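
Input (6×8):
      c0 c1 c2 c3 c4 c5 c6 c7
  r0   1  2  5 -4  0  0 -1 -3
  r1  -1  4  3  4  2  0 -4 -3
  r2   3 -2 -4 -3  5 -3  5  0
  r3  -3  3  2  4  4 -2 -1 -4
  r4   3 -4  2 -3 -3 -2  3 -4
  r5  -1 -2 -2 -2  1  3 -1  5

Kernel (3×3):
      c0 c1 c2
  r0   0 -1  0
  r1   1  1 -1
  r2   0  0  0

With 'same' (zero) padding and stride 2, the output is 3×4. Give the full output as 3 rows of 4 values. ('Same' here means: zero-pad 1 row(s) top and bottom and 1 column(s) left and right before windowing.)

-1 11 -4 2
6 -6 3 6
10 -1 -8 6

Output[0,0]: The receptive field on the zero-padded input at this output position is [0 0 0 / 0 1 2 / 0 -1 4]. Elementwise product with the kernel and sum: 0·-1 + 0·1 + 1·1 + 2·-1.
Output[0,1]: The receptive field on the zero-padded input at this output position is [0 0 0 / 2 5 -4 / 4 3 4]. Elementwise product with the kernel and sum: 0·-1 + 2·1 + 5·1 + -4·-1.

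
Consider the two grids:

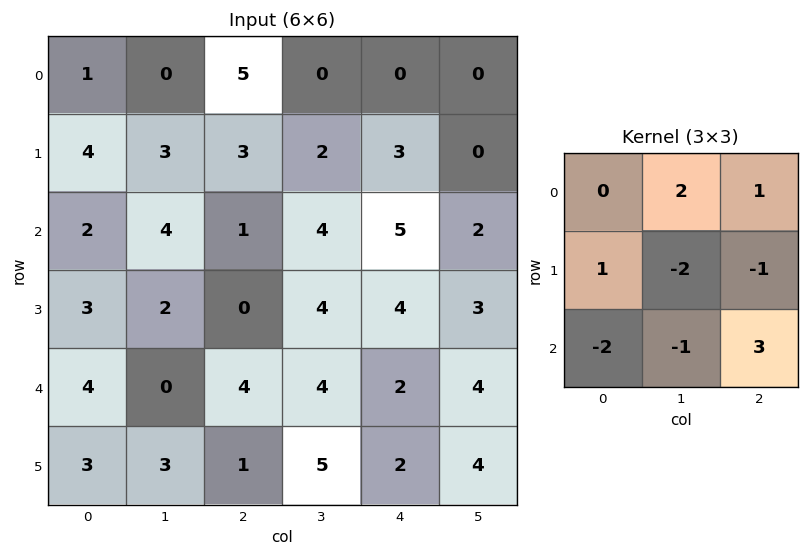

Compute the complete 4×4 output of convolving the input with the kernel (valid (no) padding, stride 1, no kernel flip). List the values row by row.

-5 8 5 -11
-6 14 3 -5
12 12 -5 7
-2 0 5 7

Output[0,0]: The receptive field on the input at this output position is [1 0 5 / 4 3 3 / 2 4 1]. Elementwise product with the kernel and sum: 0·2 + 5·1 + 4·1 + 3·-2 + 3·-1 + 2·-2 + 4·-1 + 1·3.
Output[0,1]: The receptive field on the input at this output position is [0 5 0 / 3 3 2 / 4 1 4]. Elementwise product with the kernel and sum: 5·2 + 0·1 + 3·1 + 3·-2 + 2·-1 + 4·-2 + 1·-1 + 4·3.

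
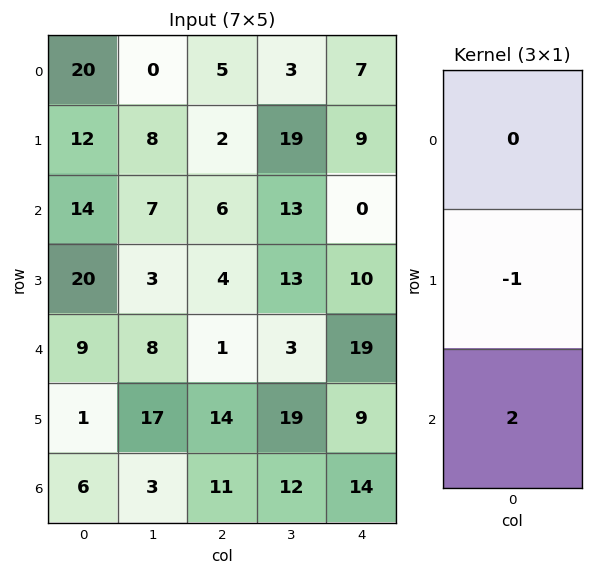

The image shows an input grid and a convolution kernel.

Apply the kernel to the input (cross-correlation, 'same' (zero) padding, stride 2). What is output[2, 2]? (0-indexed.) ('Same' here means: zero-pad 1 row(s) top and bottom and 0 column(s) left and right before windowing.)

The receptive field on the zero-padded input at this output position is [10 / 19 / 9]. Elementwise product with the kernel and sum: 19·-1 + 9·2.

-1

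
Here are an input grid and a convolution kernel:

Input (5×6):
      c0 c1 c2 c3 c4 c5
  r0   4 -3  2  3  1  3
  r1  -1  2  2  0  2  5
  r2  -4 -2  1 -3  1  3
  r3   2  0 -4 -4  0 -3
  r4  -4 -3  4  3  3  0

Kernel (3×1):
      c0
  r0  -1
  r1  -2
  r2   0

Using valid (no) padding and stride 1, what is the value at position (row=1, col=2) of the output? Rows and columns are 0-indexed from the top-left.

The receptive field on the input at this output position is [2 / 1 / -4]. Elementwise product with the kernel and sum: 2·-1 + 1·-2.

-4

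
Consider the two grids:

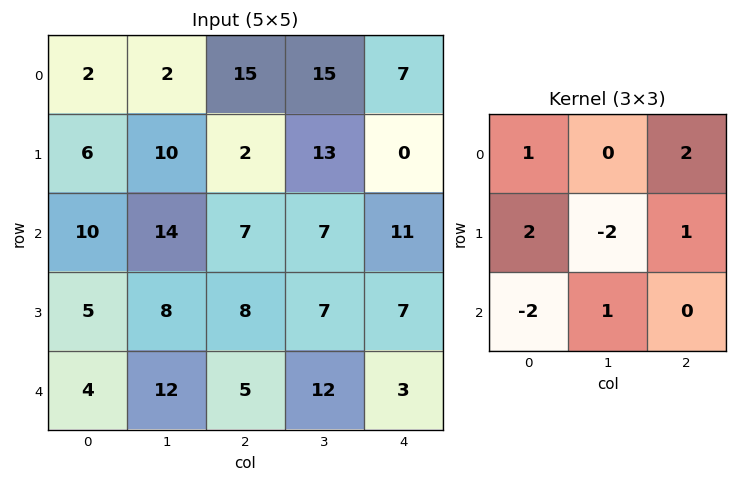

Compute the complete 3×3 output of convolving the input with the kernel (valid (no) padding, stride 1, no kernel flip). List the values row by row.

Output[0,0]: The receptive field on the input at this output position is [2 2 15 / 6 10 2 / 10 14 7]. Elementwise product with the kernel and sum: 2·1 + 15·2 + 6·2 + 10·-2 + 2·1 + 10·-2 + 14·1.
Output[0,1]: The receptive field on the input at this output position is [2 15 15 / 10 2 13 / 14 7 7]. Elementwise product with the kernel and sum: 2·1 + 15·2 + 10·2 + 2·-2 + 13·1 + 14·-2 + 7·1.

20 40 0
7 49 4
30 16 40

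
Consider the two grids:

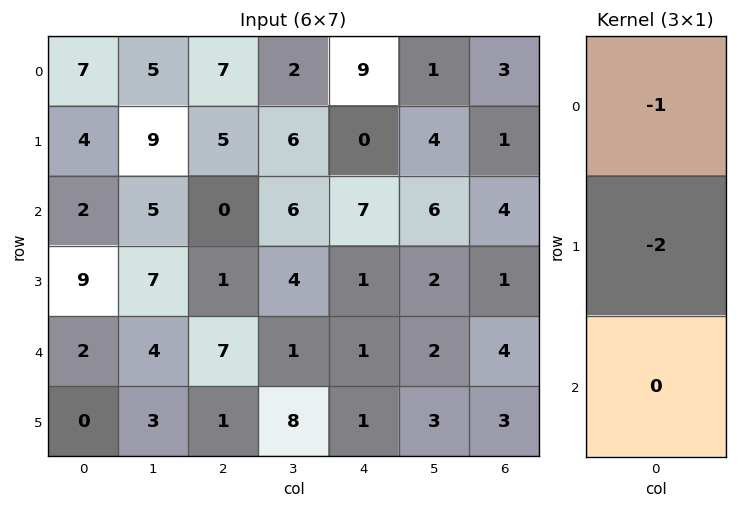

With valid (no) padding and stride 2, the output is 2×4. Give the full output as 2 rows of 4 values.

-15 -17 -9 -5
-20 -2 -9 -6

Output[0,0]: The receptive field on the input at this output position is [7 / 4 / 2]. Elementwise product with the kernel and sum: 7·-1 + 4·-2.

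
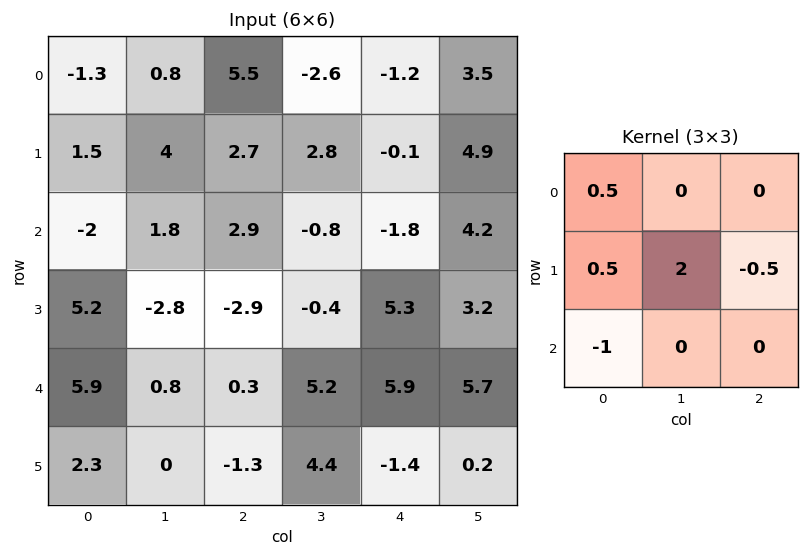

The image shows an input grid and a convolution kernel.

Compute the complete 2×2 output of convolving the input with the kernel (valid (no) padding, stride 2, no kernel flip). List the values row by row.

Output[0,0]: The receptive field on the input at this output position is [-1.3 0.8 5.5 / 1.5 4 2.7 / -2 1.8 2.9]. Elementwise product with the kernel and sum: -1.3·0.5 + 1.5·0.5 + 4·2 + 2.7·-0.5 + -2·-1.

8.75 6.85
-8.45 -3.75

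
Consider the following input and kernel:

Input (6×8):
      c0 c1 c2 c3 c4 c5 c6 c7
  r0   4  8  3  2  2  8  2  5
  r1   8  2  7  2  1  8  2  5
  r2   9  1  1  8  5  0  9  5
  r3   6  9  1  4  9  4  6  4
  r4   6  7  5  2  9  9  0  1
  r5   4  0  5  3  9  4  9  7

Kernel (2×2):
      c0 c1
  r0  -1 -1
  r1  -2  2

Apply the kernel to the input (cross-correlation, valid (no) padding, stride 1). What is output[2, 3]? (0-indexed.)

-3

The receptive field on the input at this output position is [8 5 / 4 9]. Elementwise product with the kernel and sum: 8·-1 + 5·-1 + 4·-2 + 9·2.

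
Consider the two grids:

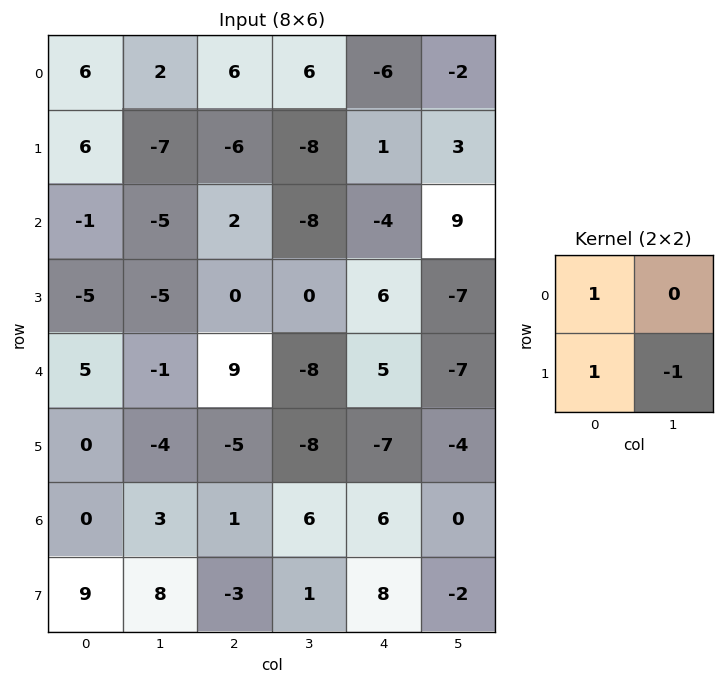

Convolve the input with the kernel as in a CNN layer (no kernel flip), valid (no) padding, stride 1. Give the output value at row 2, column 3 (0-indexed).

-14

The receptive field on the input at this output position is [-8 -4 / 0 6]. Elementwise product with the kernel and sum: -8·1 + 0·1 + 6·-1.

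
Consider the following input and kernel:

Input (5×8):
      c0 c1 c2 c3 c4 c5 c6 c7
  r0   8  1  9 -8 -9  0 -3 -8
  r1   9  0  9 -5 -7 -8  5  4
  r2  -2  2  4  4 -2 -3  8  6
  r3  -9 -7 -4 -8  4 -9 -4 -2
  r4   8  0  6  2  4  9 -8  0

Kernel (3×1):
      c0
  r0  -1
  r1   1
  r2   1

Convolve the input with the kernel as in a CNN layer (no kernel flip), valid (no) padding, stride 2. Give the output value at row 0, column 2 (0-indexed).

0

The receptive field on the input at this output position is [-9 / -7 / -2]. Elementwise product with the kernel and sum: -9·-1 + -7·1 + -2·1.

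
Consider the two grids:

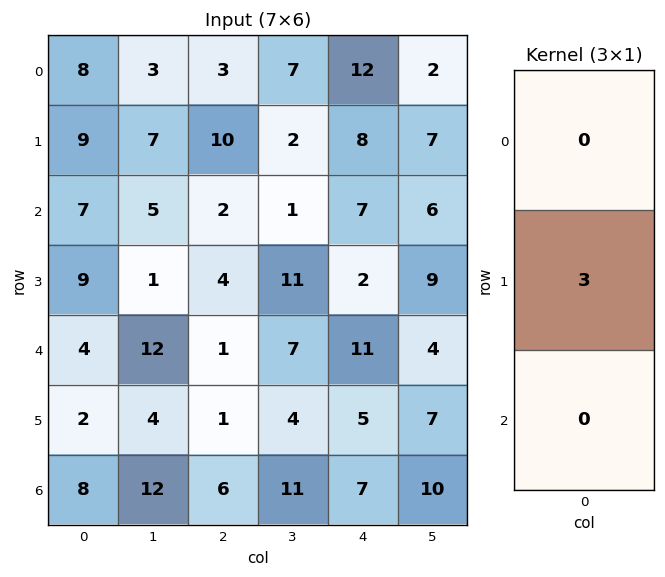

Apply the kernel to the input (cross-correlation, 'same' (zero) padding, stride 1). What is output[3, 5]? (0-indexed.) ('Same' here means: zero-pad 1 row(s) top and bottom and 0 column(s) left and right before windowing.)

The receptive field on the zero-padded input at this output position is [6 / 9 / 4]. Elementwise product with the kernel and sum: 9·3.

27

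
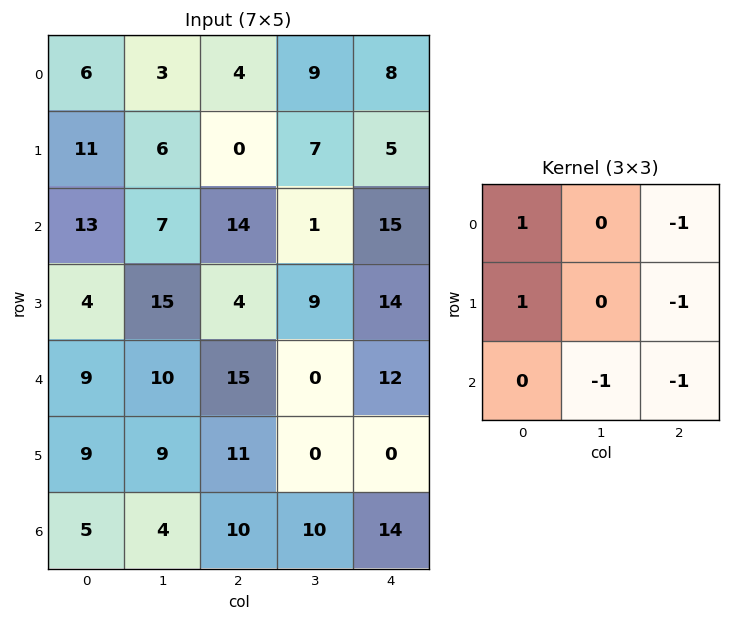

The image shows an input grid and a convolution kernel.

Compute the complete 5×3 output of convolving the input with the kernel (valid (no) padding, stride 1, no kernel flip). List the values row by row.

-8 -22 -25
-9 -8 -29
-26 -3 -23
-26 5 -7
-22 -1 -10

Output[0,0]: The receptive field on the input at this output position is [6 3 4 / 11 6 0 / 13 7 14]. Elementwise product with the kernel and sum: 6·1 + 4·-1 + 11·1 + 0·-1 + 7·-1 + 14·-1.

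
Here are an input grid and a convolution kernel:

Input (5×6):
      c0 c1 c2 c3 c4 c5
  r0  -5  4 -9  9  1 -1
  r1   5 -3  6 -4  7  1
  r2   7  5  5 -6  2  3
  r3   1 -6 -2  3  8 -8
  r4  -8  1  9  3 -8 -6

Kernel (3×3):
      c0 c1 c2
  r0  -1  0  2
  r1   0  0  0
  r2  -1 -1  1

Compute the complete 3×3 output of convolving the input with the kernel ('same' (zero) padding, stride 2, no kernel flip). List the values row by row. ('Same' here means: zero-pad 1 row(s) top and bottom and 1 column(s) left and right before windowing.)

Output[0,0]: The receptive field on the zero-padded input at this output position is [0 0 0 / 0 -5 4 / 0 5 -3]. Elementwise product with the kernel and sum: 0·-1 + 0·2 + 0·-1 + 5·-1 + -3·1.
Output[0,1]: The receptive field on the zero-padded input at this output position is [0 0 0 / 4 -9 9 / -3 6 -4]. Elementwise product with the kernel and sum: 0·-1 + 0·2 + -3·-1 + 6·-1 + -4·1.

-8 -7 -2
-13 6 -13
-12 12 -19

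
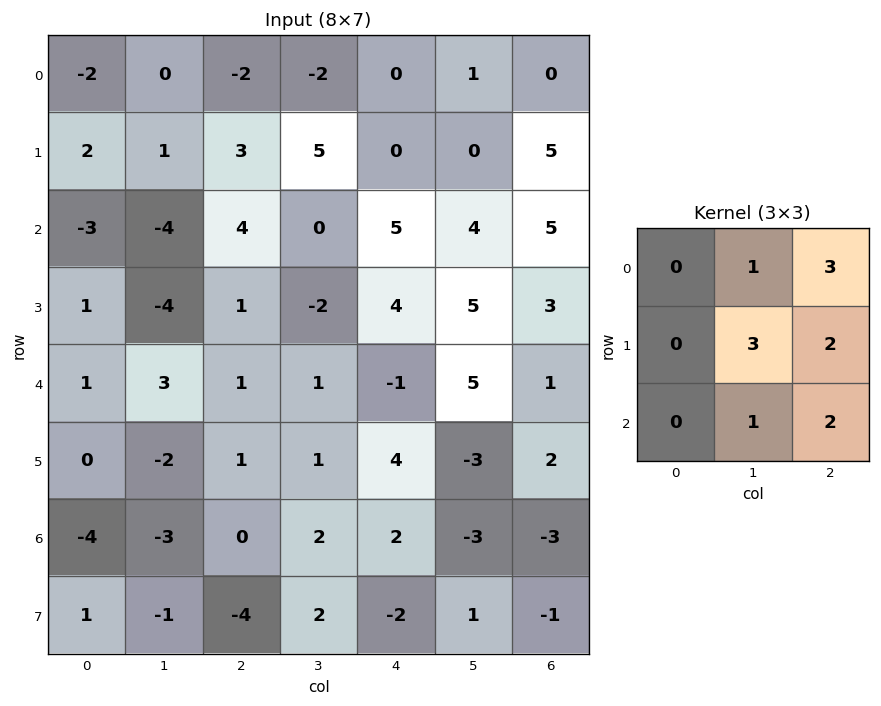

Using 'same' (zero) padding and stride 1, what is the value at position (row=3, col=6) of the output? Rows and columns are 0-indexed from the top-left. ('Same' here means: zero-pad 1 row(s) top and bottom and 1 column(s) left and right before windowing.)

The receptive field on the zero-padded input at this output position is [4 5 0 / 5 3 0 / 5 1 0]. Elementwise product with the kernel and sum: 5·1 + 0·3 + 3·3 + 0·2 + 1·1 + 0·2.

15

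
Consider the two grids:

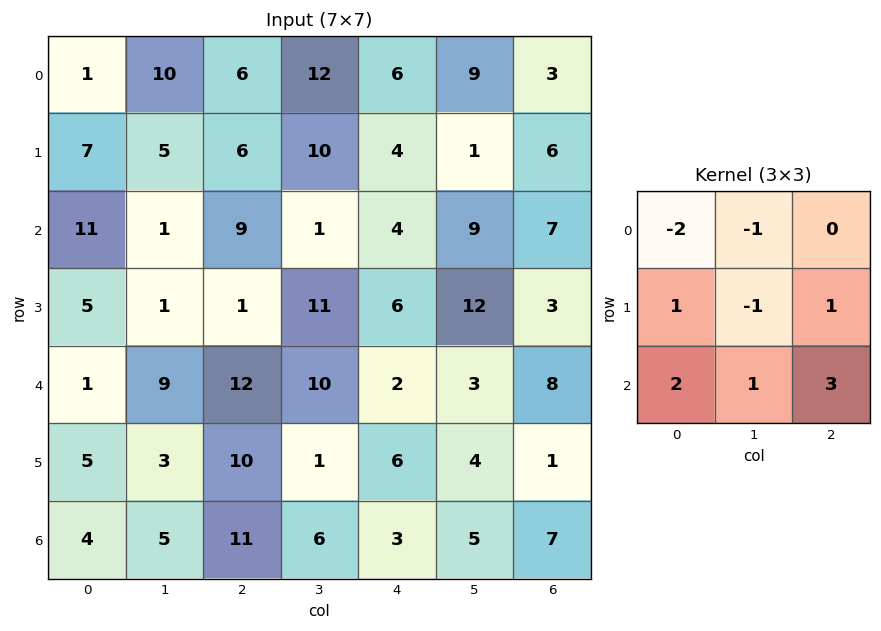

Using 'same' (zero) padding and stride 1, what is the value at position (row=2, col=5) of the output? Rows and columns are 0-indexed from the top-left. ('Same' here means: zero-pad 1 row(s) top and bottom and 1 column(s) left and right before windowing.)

26

The receptive field on the zero-padded input at this output position is [4 1 6 / 4 9 7 / 6 12 3]. Elementwise product with the kernel and sum: 4·-2 + 1·-1 + 4·1 + 9·-1 + 7·1 + 6·2 + 12·1 + 3·3.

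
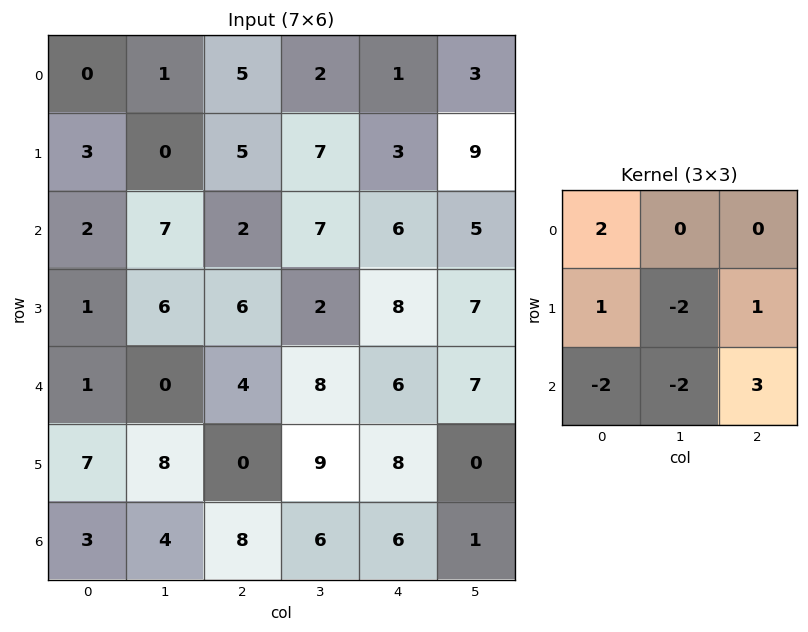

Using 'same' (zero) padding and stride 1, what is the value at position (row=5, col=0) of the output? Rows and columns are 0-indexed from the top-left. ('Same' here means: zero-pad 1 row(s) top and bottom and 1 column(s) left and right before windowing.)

The receptive field on the zero-padded input at this output position is [0 1 0 / 0 7 8 / 0 3 4]. Elementwise product with the kernel and sum: 0·2 + 0·1 + 7·-2 + 8·1 + 0·-2 + 3·-2 + 4·3.

0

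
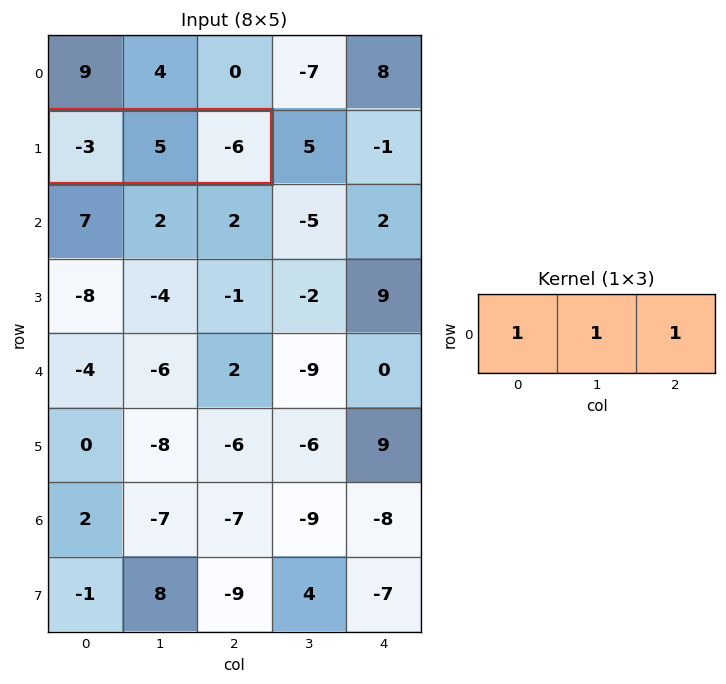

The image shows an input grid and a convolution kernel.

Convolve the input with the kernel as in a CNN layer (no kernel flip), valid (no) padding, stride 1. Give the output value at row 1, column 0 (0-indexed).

The receptive field on the input at this output position is [-3 5 -6]. Elementwise product with the kernel and sum: -3·1 + 5·1 + -6·1.

-4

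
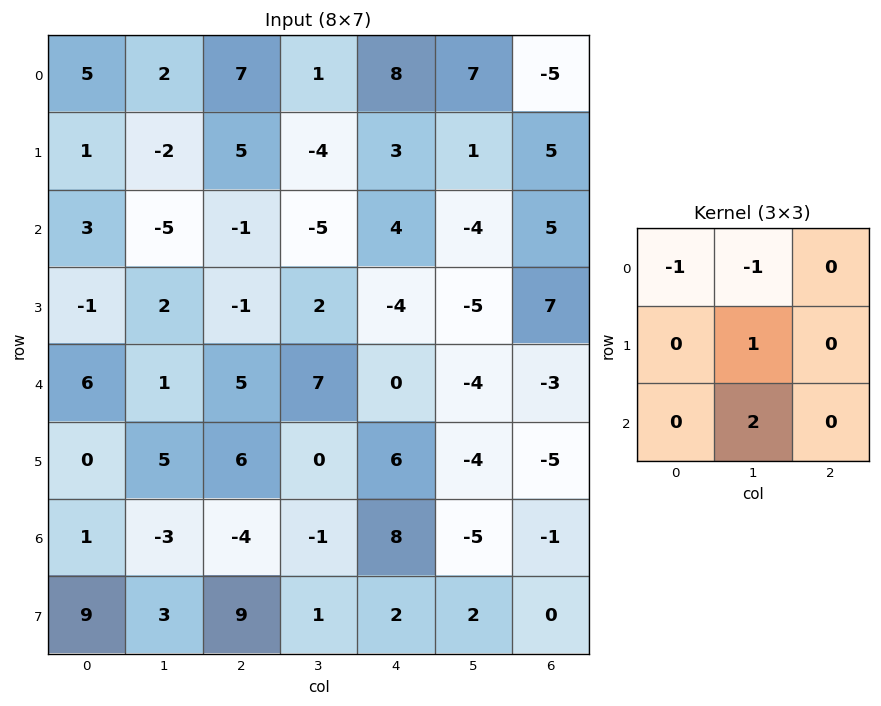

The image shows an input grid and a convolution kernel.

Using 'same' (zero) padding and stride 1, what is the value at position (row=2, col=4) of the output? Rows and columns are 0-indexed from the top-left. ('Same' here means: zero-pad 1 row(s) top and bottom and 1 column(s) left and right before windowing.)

The receptive field on the zero-padded input at this output position is [-4 3 1 / -5 4 -4 / 2 -4 -5]. Elementwise product with the kernel and sum: -4·-1 + 3·-1 + 4·1 + -4·2.

-3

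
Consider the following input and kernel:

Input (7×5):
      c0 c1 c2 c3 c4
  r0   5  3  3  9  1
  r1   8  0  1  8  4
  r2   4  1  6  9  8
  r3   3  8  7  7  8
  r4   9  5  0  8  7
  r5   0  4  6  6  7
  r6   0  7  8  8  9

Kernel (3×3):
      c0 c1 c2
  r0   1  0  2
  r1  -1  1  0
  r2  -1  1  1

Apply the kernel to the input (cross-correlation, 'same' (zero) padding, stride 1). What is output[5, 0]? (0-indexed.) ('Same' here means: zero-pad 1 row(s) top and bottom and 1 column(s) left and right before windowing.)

17

The receptive field on the zero-padded input at this output position is [0 9 5 / 0 0 4 / 0 0 7]. Elementwise product with the kernel and sum: 0·1 + 5·2 + 0·-1 + 0·1 + 0·-1 + 0·1 + 7·1.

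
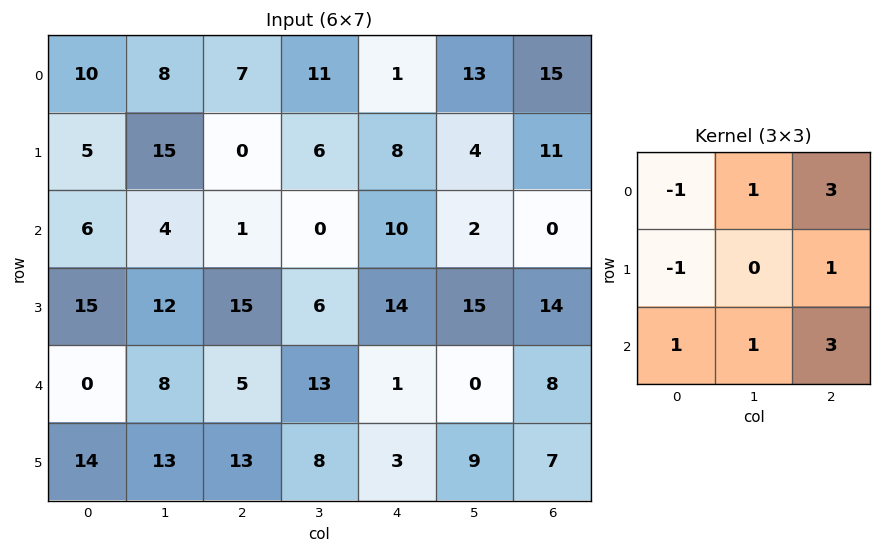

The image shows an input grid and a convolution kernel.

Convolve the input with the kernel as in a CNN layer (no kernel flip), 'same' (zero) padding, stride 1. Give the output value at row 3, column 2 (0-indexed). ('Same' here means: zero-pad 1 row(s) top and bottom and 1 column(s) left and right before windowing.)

43

The receptive field on the zero-padded input at this output position is [4 1 0 / 12 15 6 / 8 5 13]. Elementwise product with the kernel and sum: 4·-1 + 1·1 + 0·3 + 12·-1 + 6·1 + 8·1 + 5·1 + 13·3.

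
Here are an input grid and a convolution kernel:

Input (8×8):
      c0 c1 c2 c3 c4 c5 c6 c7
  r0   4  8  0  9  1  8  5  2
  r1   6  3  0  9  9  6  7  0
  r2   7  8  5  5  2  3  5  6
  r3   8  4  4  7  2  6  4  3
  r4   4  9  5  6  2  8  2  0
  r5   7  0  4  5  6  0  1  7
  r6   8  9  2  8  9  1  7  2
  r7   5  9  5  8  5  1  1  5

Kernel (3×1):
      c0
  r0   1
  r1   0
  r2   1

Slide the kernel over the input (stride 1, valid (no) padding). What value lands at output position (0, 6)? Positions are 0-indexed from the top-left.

10

The receptive field on the input at this output position is [5 / 7 / 5]. Elementwise product with the kernel and sum: 5·1 + 5·1.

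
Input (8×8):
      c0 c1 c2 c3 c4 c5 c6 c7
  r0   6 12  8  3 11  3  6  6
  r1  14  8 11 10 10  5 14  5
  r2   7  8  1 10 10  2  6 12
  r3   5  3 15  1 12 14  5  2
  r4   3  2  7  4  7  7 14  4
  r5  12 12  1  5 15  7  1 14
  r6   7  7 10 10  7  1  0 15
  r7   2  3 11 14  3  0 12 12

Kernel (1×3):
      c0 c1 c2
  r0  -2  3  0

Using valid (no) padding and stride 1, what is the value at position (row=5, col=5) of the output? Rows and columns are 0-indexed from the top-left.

-11

The receptive field on the input at this output position is [7 1 14]. Elementwise product with the kernel and sum: 7·-2 + 1·3.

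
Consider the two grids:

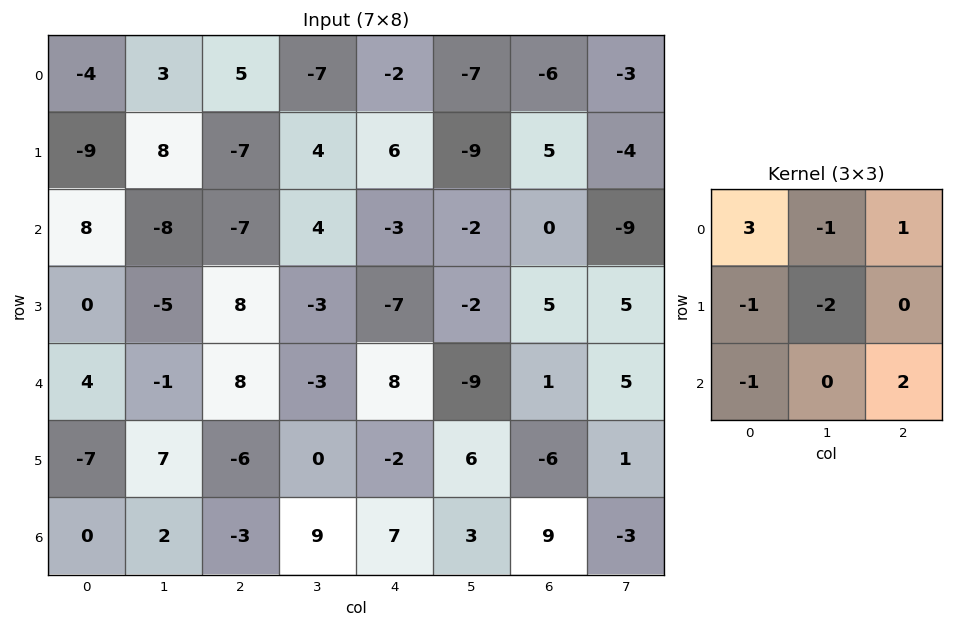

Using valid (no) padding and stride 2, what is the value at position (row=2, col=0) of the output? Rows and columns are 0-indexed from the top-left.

8

The receptive field on the input at this output position is [4 -1 8 / -7 7 -6 / 0 2 -3]. Elementwise product with the kernel and sum: 4·3 + -1·-1 + 8·1 + -7·-1 + 7·-2 + 0·-1 + -3·2.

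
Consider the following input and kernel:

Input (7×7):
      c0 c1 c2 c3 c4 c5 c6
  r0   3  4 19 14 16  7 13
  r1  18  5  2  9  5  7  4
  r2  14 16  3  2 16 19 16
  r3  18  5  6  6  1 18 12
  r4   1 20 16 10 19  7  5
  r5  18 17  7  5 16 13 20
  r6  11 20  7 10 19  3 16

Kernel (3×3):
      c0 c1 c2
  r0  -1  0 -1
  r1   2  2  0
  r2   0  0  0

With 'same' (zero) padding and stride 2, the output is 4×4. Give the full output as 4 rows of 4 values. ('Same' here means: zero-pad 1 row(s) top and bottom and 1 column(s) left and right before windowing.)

6 46 60 40
23 24 20 63
-3 61 34 6
5 32 40 25

Output[0,0]: The receptive field on the zero-padded input at this output position is [0 0 0 / 0 3 4 / 0 18 5]. Elementwise product with the kernel and sum: 0·-1 + 0·-1 + 0·2 + 3·2.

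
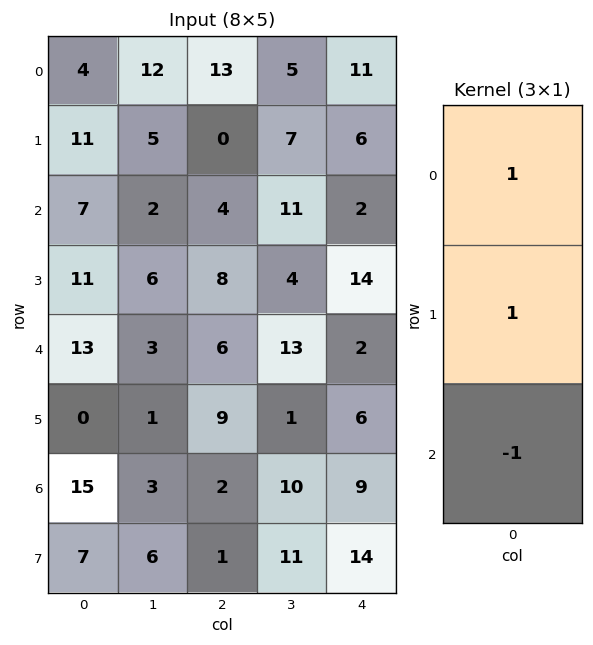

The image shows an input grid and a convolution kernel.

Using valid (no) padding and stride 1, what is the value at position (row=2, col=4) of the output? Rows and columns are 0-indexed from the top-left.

The receptive field on the input at this output position is [2 / 14 / 2]. Elementwise product with the kernel and sum: 2·1 + 14·1 + 2·-1.

14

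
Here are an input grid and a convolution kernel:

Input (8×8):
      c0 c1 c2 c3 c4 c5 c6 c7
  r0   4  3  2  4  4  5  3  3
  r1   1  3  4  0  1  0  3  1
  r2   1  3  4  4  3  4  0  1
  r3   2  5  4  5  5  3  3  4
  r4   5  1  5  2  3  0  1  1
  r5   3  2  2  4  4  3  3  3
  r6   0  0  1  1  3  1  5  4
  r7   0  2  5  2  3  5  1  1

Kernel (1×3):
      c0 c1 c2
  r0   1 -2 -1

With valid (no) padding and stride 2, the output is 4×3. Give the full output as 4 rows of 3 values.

Output[0,0]: The receptive field on the input at this output position is [4 3 2]. Elementwise product with the kernel and sum: 4·1 + 3·-2 + 2·-1.
Output[0,1]: The receptive field on the input at this output position is [2 4 4]. Elementwise product with the kernel and sum: 2·1 + 4·-2 + 4·-1.

-4 -10 -9
-9 -7 -5
-2 -2 2
-1 -4 -4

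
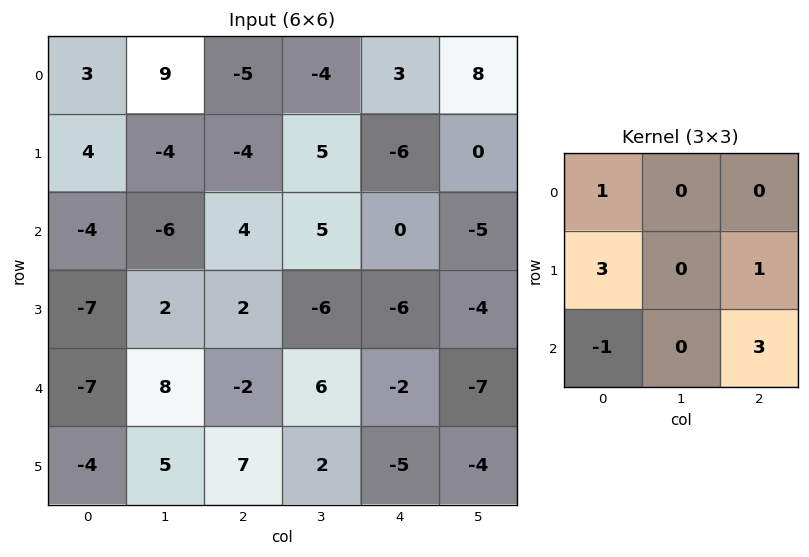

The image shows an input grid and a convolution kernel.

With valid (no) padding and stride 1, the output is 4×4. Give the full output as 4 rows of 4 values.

27 23 -27 -9
9 -37 -12 9
-22 4 0 -44
-5 33 -28 -9

Output[0,0]: The receptive field on the input at this output position is [3 9 -5 / 4 -4 -4 / -4 -6 4]. Elementwise product with the kernel and sum: 3·1 + 4·3 + -4·1 + -4·-1 + 4·3.
Output[0,1]: The receptive field on the input at this output position is [9 -5 -4 / -4 -4 5 / -6 4 5]. Elementwise product with the kernel and sum: 9·1 + -4·3 + 5·1 + -6·-1 + 5·3.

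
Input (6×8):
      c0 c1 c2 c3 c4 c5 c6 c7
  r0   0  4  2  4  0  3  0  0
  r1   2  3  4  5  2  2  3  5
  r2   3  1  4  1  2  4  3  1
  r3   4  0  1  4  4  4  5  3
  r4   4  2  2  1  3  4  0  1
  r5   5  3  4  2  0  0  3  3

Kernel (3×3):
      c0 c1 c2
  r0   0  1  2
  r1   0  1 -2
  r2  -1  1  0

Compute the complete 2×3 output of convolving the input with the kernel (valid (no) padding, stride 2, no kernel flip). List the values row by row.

Output[0,0]: The receptive field on the input at this output position is [0 4 2 / 2 3 4 / 3 1 4]. Elementwise product with the kernel and sum: 4·1 + 2·2 + 3·1 + 4·-2 + 3·-1 + 1·1.

1 2 1
5 0 5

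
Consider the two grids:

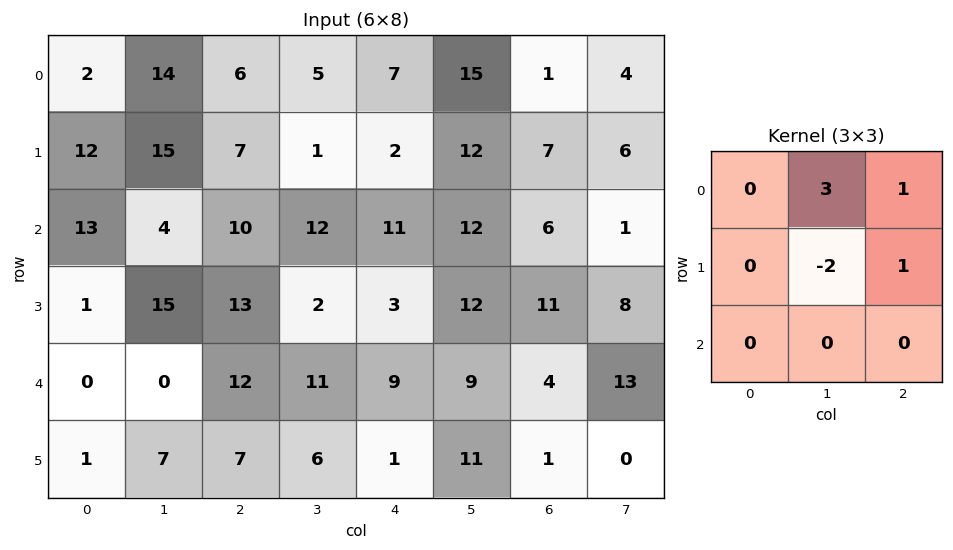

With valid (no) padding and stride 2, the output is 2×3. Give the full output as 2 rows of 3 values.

Output[0,0]: The receptive field on the input at this output position is [2 14 6 / 12 15 7 / 13 4 10]. Elementwise product with the kernel and sum: 14·3 + 6·1 + 15·-2 + 7·1.

25 22 29
5 46 29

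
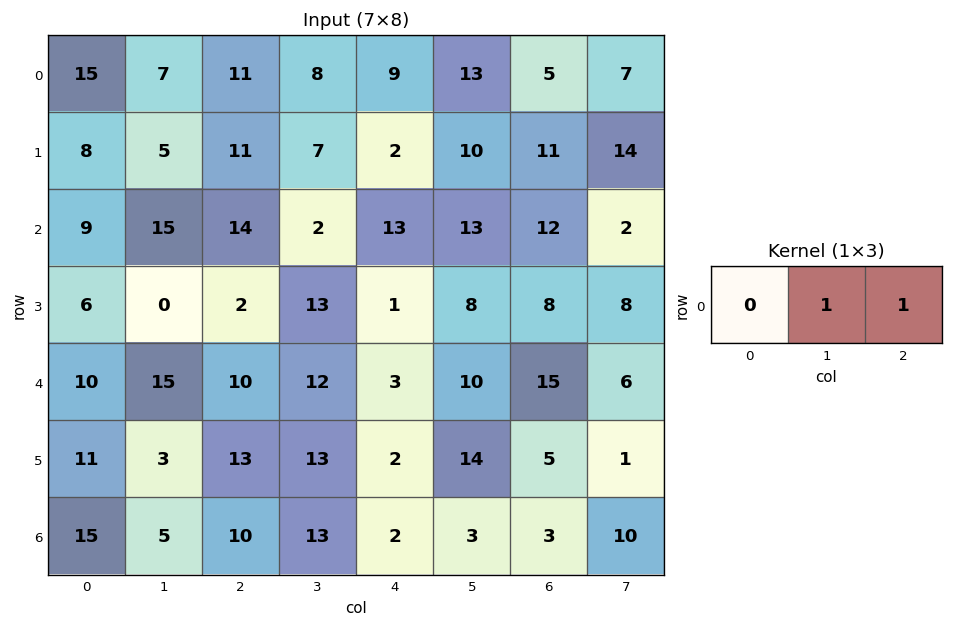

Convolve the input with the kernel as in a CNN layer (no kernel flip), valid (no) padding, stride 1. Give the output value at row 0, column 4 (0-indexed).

The receptive field on the input at this output position is [9 13 5]. Elementwise product with the kernel and sum: 13·1 + 5·1.

18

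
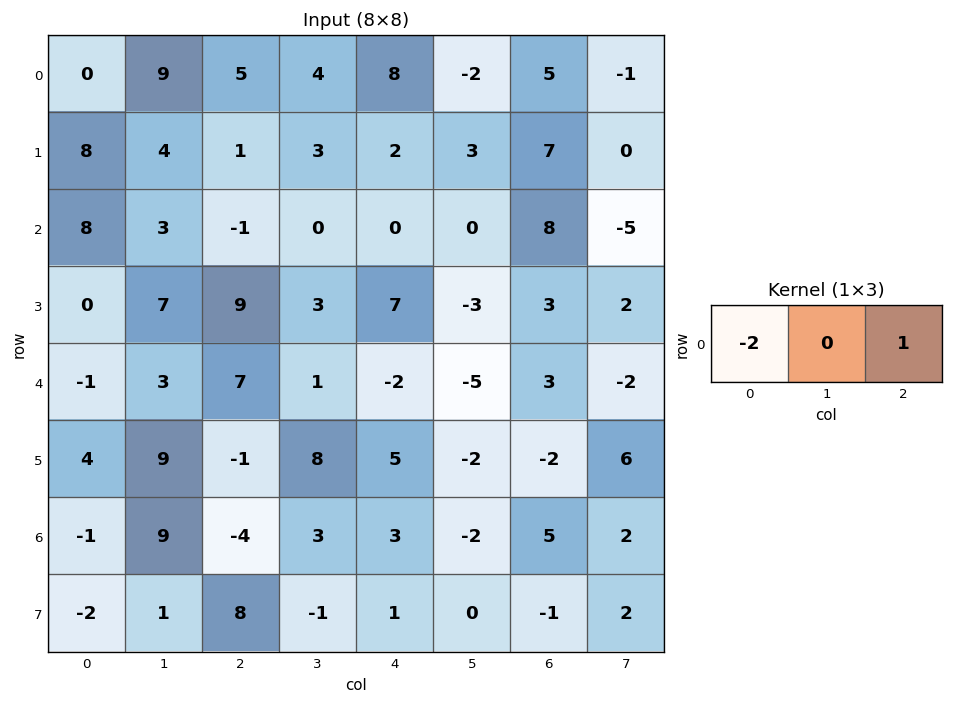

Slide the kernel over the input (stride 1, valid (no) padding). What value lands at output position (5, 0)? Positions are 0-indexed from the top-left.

-9

The receptive field on the input at this output position is [4 9 -1]. Elementwise product with the kernel and sum: 4·-2 + -1·1.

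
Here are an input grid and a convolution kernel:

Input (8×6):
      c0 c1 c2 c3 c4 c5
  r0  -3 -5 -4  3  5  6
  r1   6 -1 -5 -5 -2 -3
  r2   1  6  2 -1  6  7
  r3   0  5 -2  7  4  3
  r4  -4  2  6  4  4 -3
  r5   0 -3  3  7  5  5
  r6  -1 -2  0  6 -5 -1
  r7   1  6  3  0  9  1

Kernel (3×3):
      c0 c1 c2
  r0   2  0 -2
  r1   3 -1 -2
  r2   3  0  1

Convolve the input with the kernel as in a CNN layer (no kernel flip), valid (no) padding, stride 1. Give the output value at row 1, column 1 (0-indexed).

48

The receptive field on the input at this output position is [-1 -5 -5 / 6 2 -1 / 5 -2 7]. Elementwise product with the kernel and sum: -1·2 + -5·-2 + 6·3 + 2·-1 + -1·-2 + 5·3 + 7·1.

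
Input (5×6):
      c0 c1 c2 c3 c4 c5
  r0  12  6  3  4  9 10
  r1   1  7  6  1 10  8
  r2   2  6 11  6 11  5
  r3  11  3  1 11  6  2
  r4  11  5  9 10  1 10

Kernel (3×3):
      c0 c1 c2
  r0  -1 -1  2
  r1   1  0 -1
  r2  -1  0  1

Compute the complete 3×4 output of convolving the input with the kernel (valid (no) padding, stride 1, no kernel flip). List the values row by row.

-8 5 7 -1
-15 -3 18 -3
22 -8 -8 2

Output[0,0]: The receptive field on the input at this output position is [12 6 3 / 1 7 6 / 2 6 11]. Elementwise product with the kernel and sum: 12·-1 + 6·-1 + 3·2 + 1·1 + 6·-1 + 2·-1 + 11·1.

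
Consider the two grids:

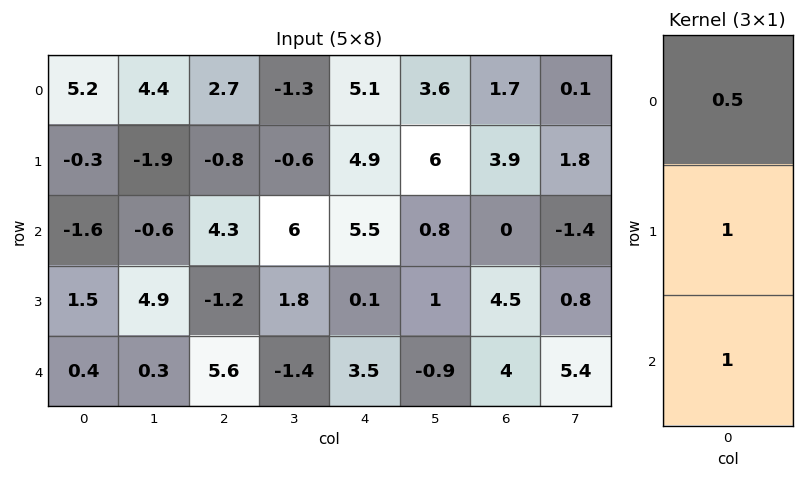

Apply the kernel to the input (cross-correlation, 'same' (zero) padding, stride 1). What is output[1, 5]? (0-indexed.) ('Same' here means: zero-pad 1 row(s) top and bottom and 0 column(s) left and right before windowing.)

8.6

The receptive field on the zero-padded input at this output position is [3.6 / 6 / 0.8]. Elementwise product with the kernel and sum: 3.6·0.5 + 6·1 + 0.8·1.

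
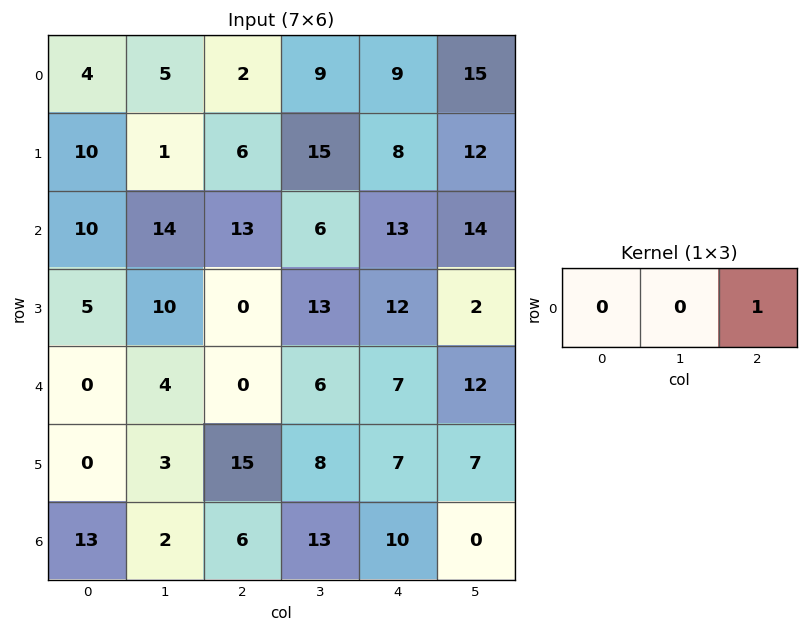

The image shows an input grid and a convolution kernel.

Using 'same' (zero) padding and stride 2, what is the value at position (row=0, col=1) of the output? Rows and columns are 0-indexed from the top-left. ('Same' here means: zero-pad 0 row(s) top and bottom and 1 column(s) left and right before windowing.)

The receptive field on the zero-padded input at this output position is [5 2 9]. Elementwise product with the kernel and sum: 9·1.

9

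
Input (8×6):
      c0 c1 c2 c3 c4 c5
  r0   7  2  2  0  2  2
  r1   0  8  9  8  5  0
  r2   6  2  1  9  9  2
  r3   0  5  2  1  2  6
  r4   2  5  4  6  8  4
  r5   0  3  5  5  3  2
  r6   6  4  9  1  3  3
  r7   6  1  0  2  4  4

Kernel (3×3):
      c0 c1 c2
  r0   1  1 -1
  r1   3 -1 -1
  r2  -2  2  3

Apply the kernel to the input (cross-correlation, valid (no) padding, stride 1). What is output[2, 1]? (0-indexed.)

The receptive field on the input at this output position is [2 1 9 / 5 2 1 / 5 4 6]. Elementwise product with the kernel and sum: 2·1 + 1·1 + 9·-1 + 5·3 + 2·-1 + 1·-1 + 5·-2 + 4·2 + 6·3.

22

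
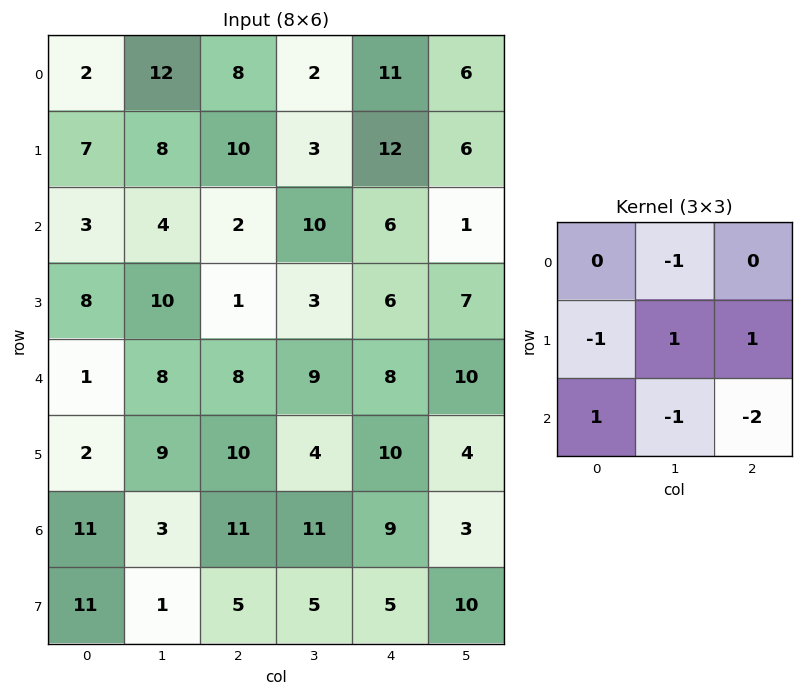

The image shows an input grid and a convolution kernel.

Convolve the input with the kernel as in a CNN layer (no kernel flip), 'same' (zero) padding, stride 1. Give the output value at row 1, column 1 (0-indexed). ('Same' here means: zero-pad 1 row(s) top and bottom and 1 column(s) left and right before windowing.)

-6

The receptive field on the zero-padded input at this output position is [2 12 8 / 7 8 10 / 3 4 2]. Elementwise product with the kernel and sum: 12·-1 + 7·-1 + 8·1 + 10·1 + 3·1 + 4·-1 + 2·-2.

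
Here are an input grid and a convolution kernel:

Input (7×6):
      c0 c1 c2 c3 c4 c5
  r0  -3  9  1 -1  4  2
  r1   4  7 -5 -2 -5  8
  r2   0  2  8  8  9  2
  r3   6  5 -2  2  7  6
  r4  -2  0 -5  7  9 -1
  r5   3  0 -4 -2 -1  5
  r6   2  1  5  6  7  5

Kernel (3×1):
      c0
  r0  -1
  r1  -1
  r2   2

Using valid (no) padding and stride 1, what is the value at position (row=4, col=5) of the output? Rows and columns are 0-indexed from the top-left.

The receptive field on the input at this output position is [-1 / 5 / 5]. Elementwise product with the kernel and sum: -1·-1 + 5·-1 + 5·2.

6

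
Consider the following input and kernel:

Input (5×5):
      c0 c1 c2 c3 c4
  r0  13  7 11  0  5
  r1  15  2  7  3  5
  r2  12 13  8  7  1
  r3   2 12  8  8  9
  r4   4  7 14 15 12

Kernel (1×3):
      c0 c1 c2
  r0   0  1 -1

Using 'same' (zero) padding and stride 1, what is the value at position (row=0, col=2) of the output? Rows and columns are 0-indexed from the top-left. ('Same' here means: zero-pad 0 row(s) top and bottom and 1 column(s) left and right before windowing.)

The receptive field on the zero-padded input at this output position is [7 11 0]. Elementwise product with the kernel and sum: 11·1 + 0·-1.

11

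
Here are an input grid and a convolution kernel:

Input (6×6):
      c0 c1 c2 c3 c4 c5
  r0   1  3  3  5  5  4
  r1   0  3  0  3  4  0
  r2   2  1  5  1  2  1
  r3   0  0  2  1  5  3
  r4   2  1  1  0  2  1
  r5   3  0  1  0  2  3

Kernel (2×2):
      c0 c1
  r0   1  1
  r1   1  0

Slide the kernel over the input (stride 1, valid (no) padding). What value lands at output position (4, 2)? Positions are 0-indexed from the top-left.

2

The receptive field on the input at this output position is [1 0 / 1 0]. Elementwise product with the kernel and sum: 1·1 + 0·1 + 1·1.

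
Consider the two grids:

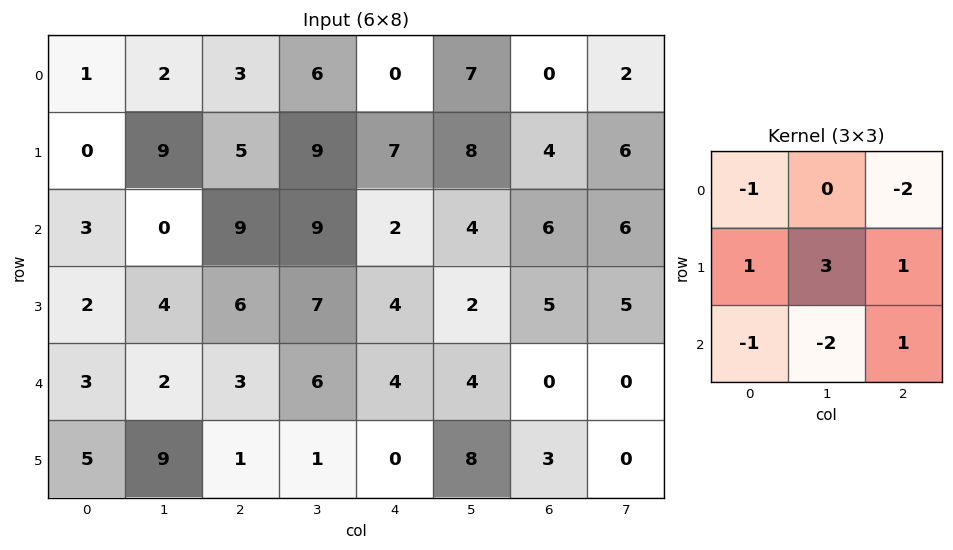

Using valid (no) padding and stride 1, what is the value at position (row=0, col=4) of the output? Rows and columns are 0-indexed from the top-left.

The receptive field on the input at this output position is [0 7 0 / 7 8 4 / 2 4 6]. Elementwise product with the kernel and sum: 0·-1 + 0·-2 + 7·1 + 8·3 + 4·1 + 2·-1 + 4·-2 + 6·1.

31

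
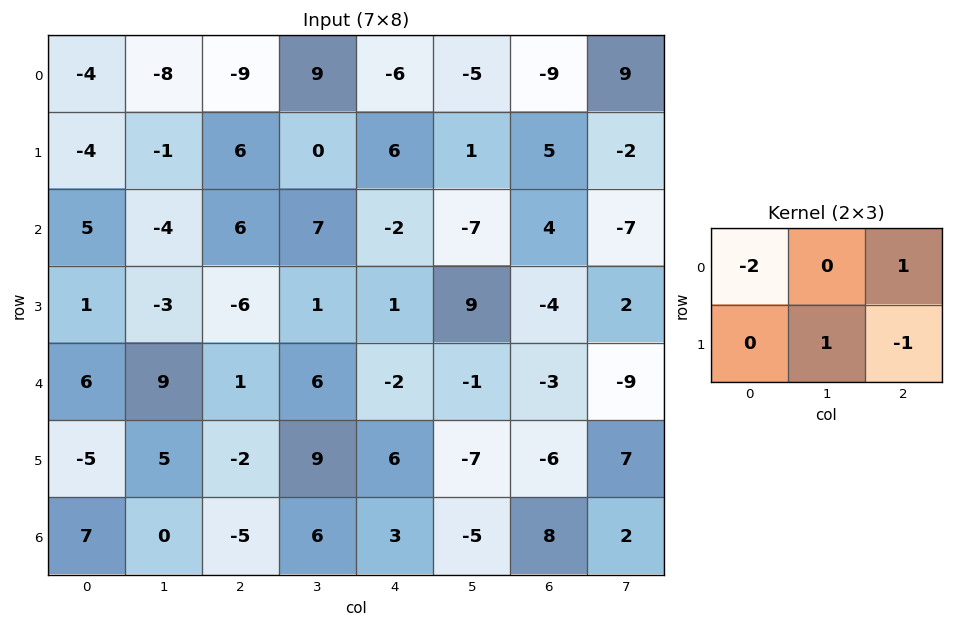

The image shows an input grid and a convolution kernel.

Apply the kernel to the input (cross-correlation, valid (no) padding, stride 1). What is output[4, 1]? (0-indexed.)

The receptive field on the input at this output position is [9 1 6 / 5 -2 9]. Elementwise product with the kernel and sum: 9·-2 + 6·1 + -2·1 + 9·-1.

-23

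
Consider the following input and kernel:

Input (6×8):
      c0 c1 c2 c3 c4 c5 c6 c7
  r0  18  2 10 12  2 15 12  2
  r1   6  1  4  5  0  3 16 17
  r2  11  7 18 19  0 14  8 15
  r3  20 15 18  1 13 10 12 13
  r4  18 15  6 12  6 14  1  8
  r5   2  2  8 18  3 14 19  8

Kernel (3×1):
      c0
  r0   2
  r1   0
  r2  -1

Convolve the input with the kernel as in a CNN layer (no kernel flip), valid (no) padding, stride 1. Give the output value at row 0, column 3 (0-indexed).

5

The receptive field on the input at this output position is [12 / 5 / 19]. Elementwise product with the kernel and sum: 12·2 + 19·-1.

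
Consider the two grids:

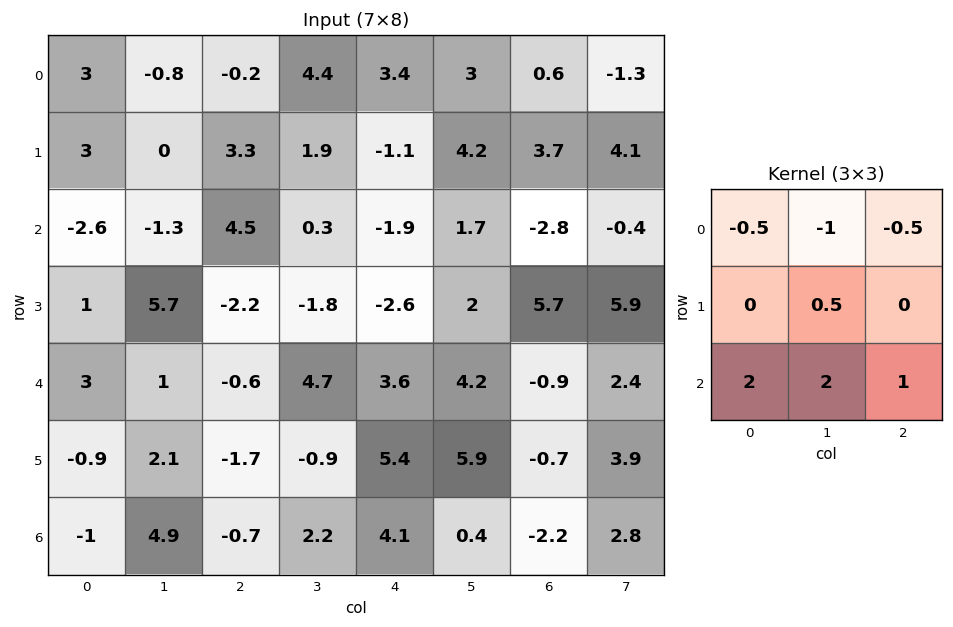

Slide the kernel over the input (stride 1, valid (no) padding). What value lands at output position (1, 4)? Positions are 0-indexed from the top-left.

The receptive field on the input at this output position is [-1.1 4.2 3.7 / -1.9 1.7 -2.8 / -2.6 2 5.7]. Elementwise product with the kernel and sum: -1.1·-0.5 + 4.2·-1 + 3.7·-0.5 + 1.7·0.5 + -2.6·2 + 2·2 + 5.7·1.

-0.15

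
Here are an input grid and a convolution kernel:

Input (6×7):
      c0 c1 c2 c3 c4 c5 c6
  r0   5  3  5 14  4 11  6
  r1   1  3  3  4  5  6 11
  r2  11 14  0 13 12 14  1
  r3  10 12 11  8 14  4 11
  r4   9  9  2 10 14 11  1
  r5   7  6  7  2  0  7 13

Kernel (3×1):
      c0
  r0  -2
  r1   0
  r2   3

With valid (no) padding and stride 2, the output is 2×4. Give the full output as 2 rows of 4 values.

Output[0,0]: The receptive field on the input at this output position is [5 / 1 / 11]. Elementwise product with the kernel and sum: 5·-2 + 11·3.
Output[0,1]: The receptive field on the input at this output position is [5 / 3 / 0]. Elementwise product with the kernel and sum: 5·-2 + 0·3.

23 -10 28 -9
5 6 18 1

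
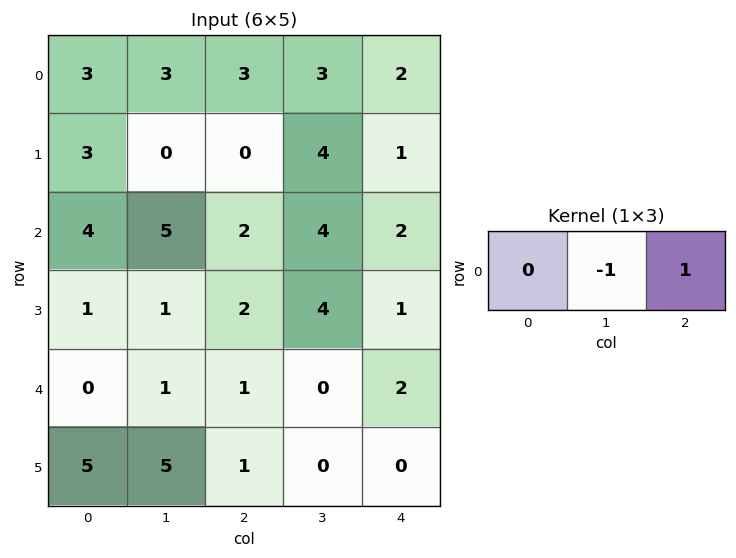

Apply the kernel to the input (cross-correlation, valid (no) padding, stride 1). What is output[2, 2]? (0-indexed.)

The receptive field on the input at this output position is [2 4 2]. Elementwise product with the kernel and sum: 4·-1 + 2·1.

-2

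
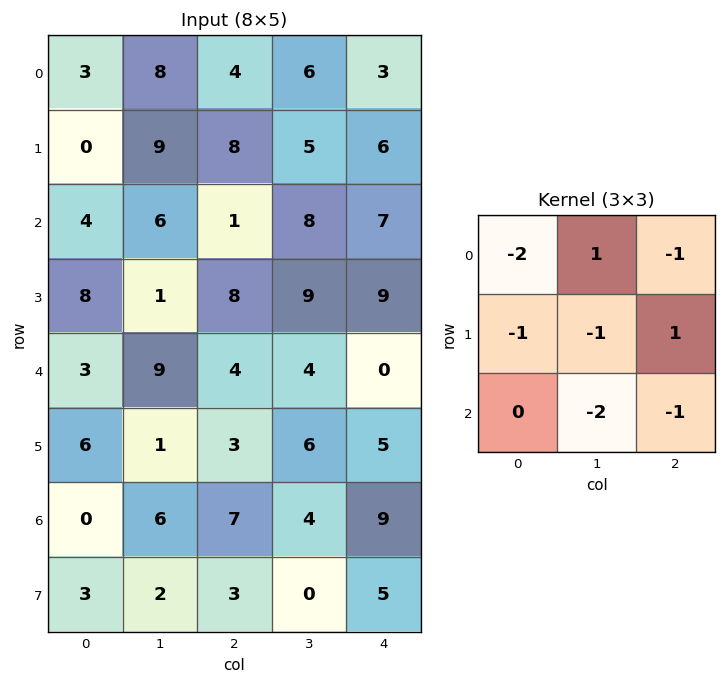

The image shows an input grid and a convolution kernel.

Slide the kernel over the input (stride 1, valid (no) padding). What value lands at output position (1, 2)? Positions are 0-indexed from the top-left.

The receptive field on the input at this output position is [8 5 6 / 1 8 7 / 8 9 9]. Elementwise product with the kernel and sum: 8·-2 + 5·1 + 6·-1 + 1·-1 + 8·-1 + 7·1 + 9·-2 + 9·-1.

-46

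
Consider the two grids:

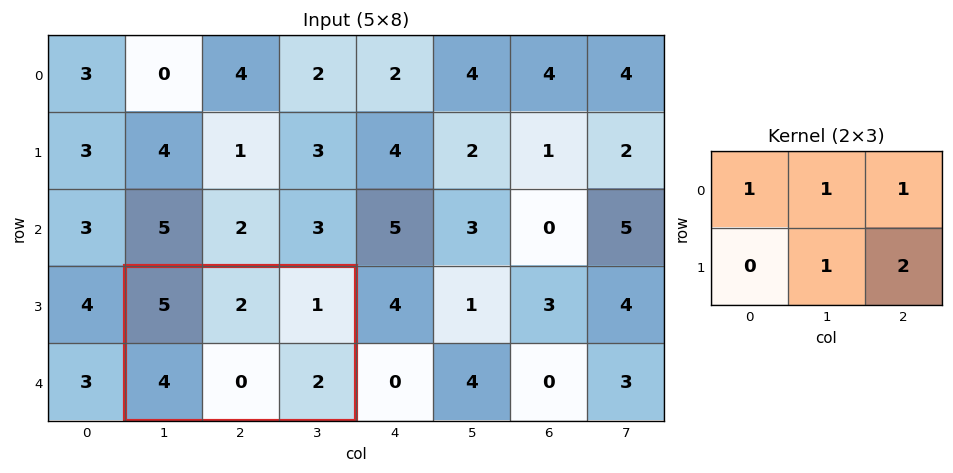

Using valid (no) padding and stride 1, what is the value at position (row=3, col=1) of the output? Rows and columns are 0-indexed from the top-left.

The receptive field on the input at this output position is [5 2 1 / 4 0 2]. Elementwise product with the kernel and sum: 5·1 + 2·1 + 1·1 + 0·1 + 2·2.

12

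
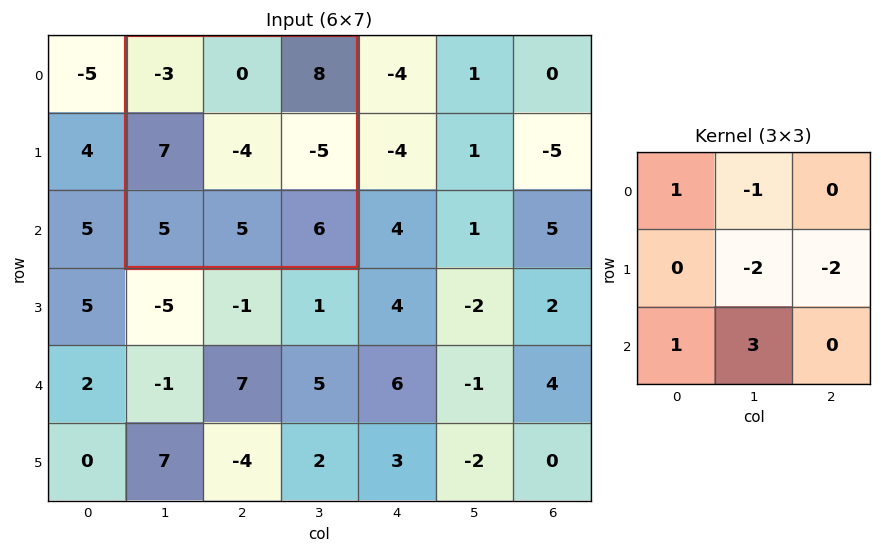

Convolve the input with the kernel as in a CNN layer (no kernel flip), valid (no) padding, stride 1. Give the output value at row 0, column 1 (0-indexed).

35

The receptive field on the input at this output position is [-3 0 8 / 7 -4 -5 / 5 5 6]. Elementwise product with the kernel and sum: -3·1 + 0·-1 + -4·-2 + -5·-2 + 5·1 + 5·3.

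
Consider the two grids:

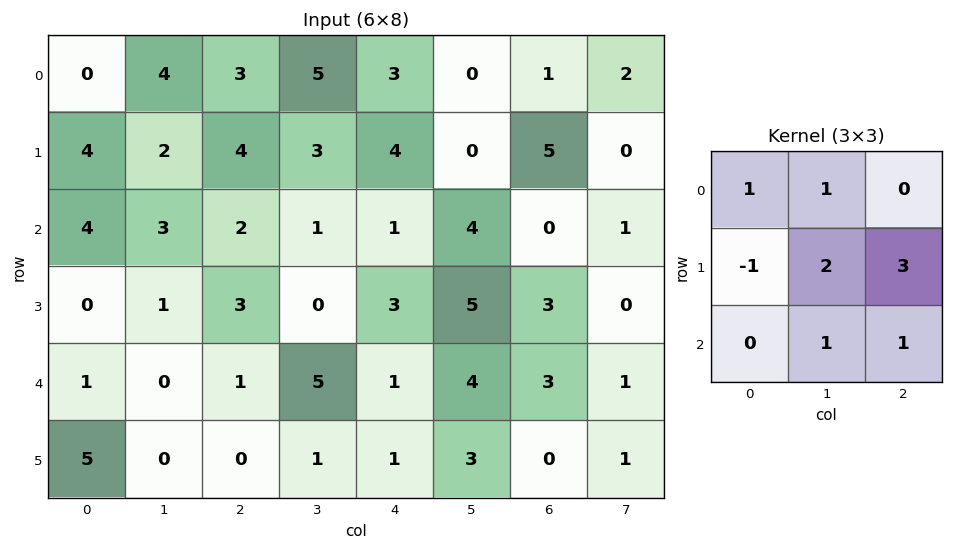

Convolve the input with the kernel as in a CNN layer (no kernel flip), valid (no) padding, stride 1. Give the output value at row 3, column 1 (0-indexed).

22

The receptive field on the input at this output position is [1 3 0 / 0 1 5 / 0 0 1]. Elementwise product with the kernel and sum: 1·1 + 3·1 + 0·-1 + 1·2 + 5·3 + 0·1 + 1·1.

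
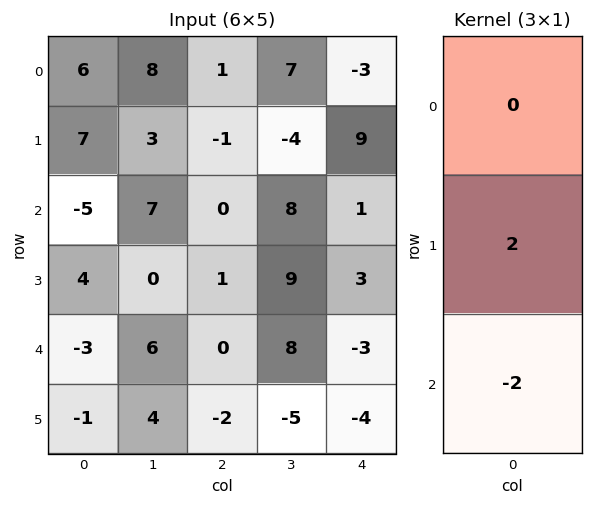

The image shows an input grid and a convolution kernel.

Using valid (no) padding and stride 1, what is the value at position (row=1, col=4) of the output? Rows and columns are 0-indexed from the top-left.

-4

The receptive field on the input at this output position is [9 / 1 / 3]. Elementwise product with the kernel and sum: 1·2 + 3·-2.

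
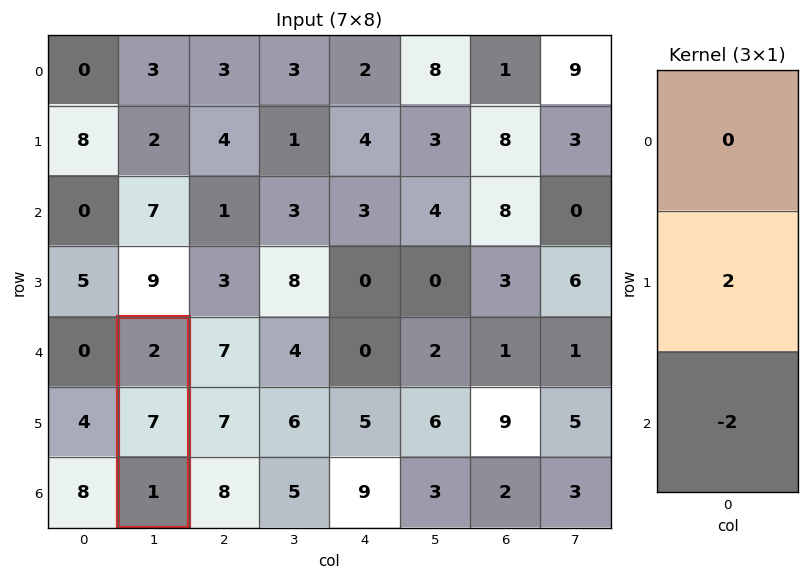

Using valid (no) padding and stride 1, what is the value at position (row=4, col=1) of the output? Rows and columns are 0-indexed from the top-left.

12

The receptive field on the input at this output position is [2 / 7 / 1]. Elementwise product with the kernel and sum: 7·2 + 1·-2.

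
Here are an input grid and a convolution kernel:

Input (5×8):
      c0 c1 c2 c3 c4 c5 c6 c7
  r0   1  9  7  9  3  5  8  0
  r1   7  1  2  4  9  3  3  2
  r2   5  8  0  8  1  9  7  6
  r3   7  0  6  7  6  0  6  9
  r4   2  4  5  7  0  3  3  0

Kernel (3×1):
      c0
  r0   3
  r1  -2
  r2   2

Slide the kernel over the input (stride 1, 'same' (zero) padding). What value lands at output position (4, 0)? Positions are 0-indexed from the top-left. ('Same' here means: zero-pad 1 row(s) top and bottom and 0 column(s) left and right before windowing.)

The receptive field on the zero-padded input at this output position is [7 / 2 / 0]. Elementwise product with the kernel and sum: 7·3 + 2·-2 + 0·2.

17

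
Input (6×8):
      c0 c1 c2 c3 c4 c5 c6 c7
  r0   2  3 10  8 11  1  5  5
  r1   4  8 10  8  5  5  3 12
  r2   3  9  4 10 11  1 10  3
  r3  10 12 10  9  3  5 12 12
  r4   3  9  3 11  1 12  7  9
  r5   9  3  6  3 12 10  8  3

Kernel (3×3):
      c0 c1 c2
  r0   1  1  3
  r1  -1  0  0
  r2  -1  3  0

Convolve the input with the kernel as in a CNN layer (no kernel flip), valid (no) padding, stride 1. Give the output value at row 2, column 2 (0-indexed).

The receptive field on the input at this output position is [4 10 11 / 10 9 3 / 3 11 1]. Elementwise product with the kernel and sum: 4·1 + 10·1 + 11·3 + 10·-1 + 3·-1 + 11·3.

67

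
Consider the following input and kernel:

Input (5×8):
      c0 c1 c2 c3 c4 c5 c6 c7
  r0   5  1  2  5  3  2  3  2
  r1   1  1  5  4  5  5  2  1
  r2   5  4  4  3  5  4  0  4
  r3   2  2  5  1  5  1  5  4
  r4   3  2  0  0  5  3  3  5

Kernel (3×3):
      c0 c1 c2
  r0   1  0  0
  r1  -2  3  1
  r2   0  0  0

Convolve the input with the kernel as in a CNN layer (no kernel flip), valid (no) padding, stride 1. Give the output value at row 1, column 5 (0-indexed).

1

The receptive field on the input at this output position is [5 2 1 / 4 0 4 / 1 5 4]. Elementwise product with the kernel and sum: 5·1 + 4·-2 + 0·3 + 4·1.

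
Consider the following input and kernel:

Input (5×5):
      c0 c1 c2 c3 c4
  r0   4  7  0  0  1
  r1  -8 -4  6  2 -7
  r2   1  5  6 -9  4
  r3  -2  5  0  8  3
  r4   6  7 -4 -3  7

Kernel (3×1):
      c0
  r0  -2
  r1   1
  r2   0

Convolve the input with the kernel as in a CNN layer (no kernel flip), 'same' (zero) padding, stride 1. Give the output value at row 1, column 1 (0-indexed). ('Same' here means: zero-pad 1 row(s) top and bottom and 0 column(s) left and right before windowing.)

-18

The receptive field on the zero-padded input at this output position is [7 / -4 / 5]. Elementwise product with the kernel and sum: 7·-2 + -4·1.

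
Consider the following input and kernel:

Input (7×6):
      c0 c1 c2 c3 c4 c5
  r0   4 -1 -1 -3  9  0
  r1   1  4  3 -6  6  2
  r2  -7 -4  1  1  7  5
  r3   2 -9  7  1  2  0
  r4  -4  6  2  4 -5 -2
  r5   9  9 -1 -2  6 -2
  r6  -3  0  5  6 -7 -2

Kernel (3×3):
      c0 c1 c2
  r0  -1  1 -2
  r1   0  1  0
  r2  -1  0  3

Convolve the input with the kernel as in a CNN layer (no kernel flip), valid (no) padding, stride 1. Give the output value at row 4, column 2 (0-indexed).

-16

The receptive field on the input at this output position is [2 4 -5 / -1 -2 6 / 5 6 -7]. Elementwise product with the kernel and sum: 2·-1 + 4·1 + -5·-2 + -2·1 + 5·-1 + -7·3.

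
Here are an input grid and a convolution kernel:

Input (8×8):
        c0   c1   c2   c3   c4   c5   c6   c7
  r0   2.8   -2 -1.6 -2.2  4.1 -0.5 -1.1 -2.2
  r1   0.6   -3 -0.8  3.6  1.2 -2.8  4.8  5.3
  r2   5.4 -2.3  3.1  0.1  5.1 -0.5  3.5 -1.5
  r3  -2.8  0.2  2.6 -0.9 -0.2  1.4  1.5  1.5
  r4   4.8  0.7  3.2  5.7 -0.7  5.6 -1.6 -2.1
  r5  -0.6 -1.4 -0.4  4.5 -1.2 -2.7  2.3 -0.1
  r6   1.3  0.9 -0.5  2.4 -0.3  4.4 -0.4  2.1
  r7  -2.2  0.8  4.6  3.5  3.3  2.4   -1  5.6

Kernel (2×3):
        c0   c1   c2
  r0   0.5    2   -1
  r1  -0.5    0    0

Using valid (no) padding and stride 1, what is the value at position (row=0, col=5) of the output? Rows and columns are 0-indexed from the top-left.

The receptive field on the input at this output position is [-0.5 -1.1 -2.2 / -2.8 4.8 5.3]. Elementwise product with the kernel and sum: -0.5·0.5 + -1.1·2 + -2.2·-1 + -2.8·-0.5.

1.15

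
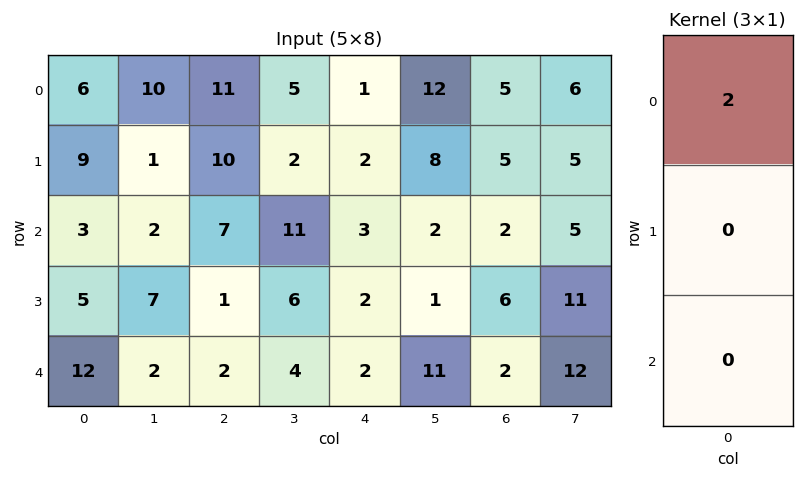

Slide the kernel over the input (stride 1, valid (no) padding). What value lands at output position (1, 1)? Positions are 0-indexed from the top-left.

The receptive field on the input at this output position is [1 / 2 / 7]. Elementwise product with the kernel and sum: 1·2.

2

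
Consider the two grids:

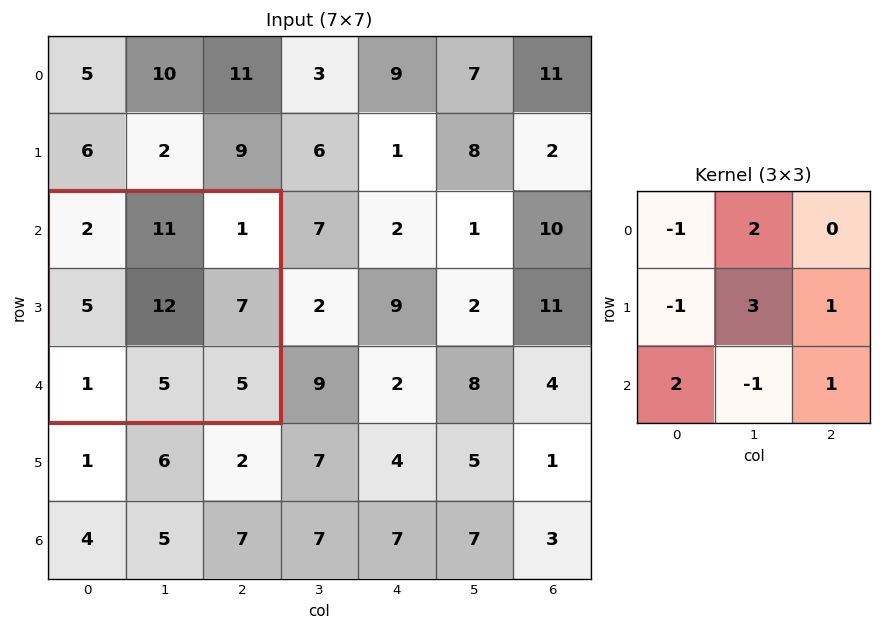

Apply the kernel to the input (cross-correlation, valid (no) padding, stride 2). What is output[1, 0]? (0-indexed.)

The receptive field on the input at this output position is [2 11 1 / 5 12 7 / 1 5 5]. Elementwise product with the kernel and sum: 2·-1 + 11·2 + 5·-1 + 12·3 + 7·1 + 1·2 + 5·-1 + 5·1.

60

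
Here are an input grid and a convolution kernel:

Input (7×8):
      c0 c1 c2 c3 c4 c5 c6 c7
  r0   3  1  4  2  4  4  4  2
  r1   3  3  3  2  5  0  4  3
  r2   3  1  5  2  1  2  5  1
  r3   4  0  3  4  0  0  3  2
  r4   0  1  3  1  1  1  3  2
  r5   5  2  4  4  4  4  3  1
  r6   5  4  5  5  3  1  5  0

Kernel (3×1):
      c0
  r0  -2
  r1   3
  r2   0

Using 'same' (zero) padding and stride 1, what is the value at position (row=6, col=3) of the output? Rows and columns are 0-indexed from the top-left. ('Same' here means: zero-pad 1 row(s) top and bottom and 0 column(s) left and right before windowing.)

7

The receptive field on the zero-padded input at this output position is [4 / 5 / 0]. Elementwise product with the kernel and sum: 4·-2 + 5·3.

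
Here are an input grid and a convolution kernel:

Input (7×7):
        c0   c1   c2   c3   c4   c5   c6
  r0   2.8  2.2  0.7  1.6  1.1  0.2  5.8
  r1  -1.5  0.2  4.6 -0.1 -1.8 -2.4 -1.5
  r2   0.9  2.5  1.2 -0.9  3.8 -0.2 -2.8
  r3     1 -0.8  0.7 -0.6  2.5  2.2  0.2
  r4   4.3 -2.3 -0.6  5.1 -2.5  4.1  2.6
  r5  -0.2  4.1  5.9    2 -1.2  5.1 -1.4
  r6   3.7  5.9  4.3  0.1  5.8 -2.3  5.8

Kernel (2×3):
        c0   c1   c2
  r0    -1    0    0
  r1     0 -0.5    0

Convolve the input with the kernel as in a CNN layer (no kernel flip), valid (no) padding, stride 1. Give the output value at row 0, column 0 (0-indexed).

-2.9

The receptive field on the input at this output position is [2.8 2.2 0.7 / -1.5 0.2 4.6]. Elementwise product with the kernel and sum: 2.8·-1 + 0.2·-0.5.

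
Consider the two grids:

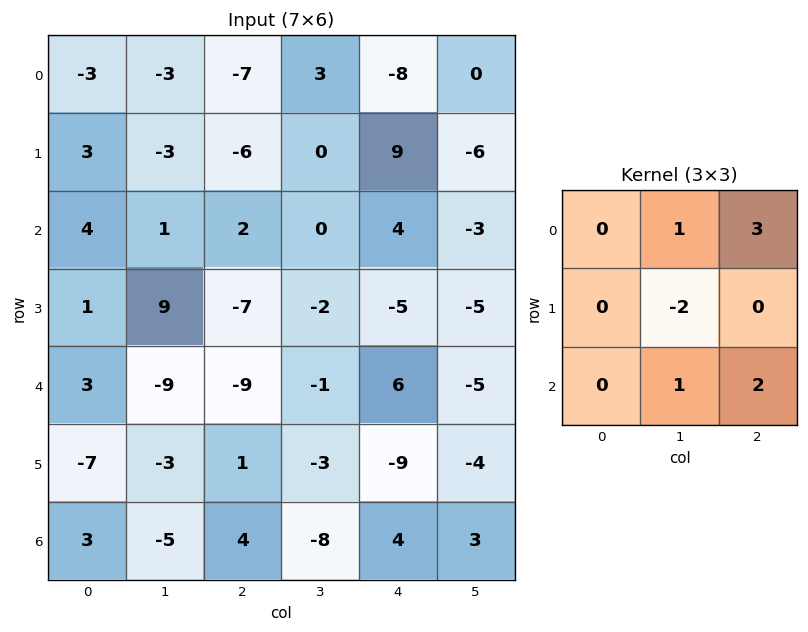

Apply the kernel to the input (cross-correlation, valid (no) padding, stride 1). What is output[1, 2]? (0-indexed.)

15

The receptive field on the input at this output position is [-6 0 9 / 2 0 4 / -7 -2 -5]. Elementwise product with the kernel and sum: 0·1 + 9·3 + 0·-2 + -2·1 + -5·2.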